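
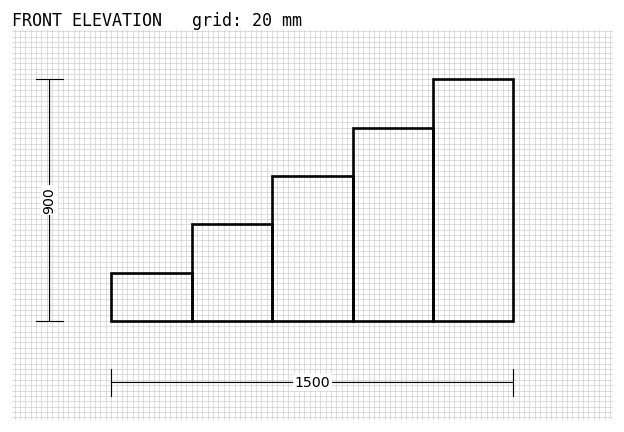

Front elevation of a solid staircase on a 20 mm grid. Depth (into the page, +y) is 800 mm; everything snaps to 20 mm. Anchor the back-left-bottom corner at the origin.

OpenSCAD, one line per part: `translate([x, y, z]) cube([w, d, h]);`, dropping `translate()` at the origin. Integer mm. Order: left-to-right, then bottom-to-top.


cube([300, 800, 180]);
translate([300, 0, 0]) cube([300, 800, 360]);
translate([600, 0, 0]) cube([300, 800, 540]);
translate([900, 0, 0]) cube([300, 800, 720]);
translate([1200, 0, 0]) cube([300, 800, 900]);


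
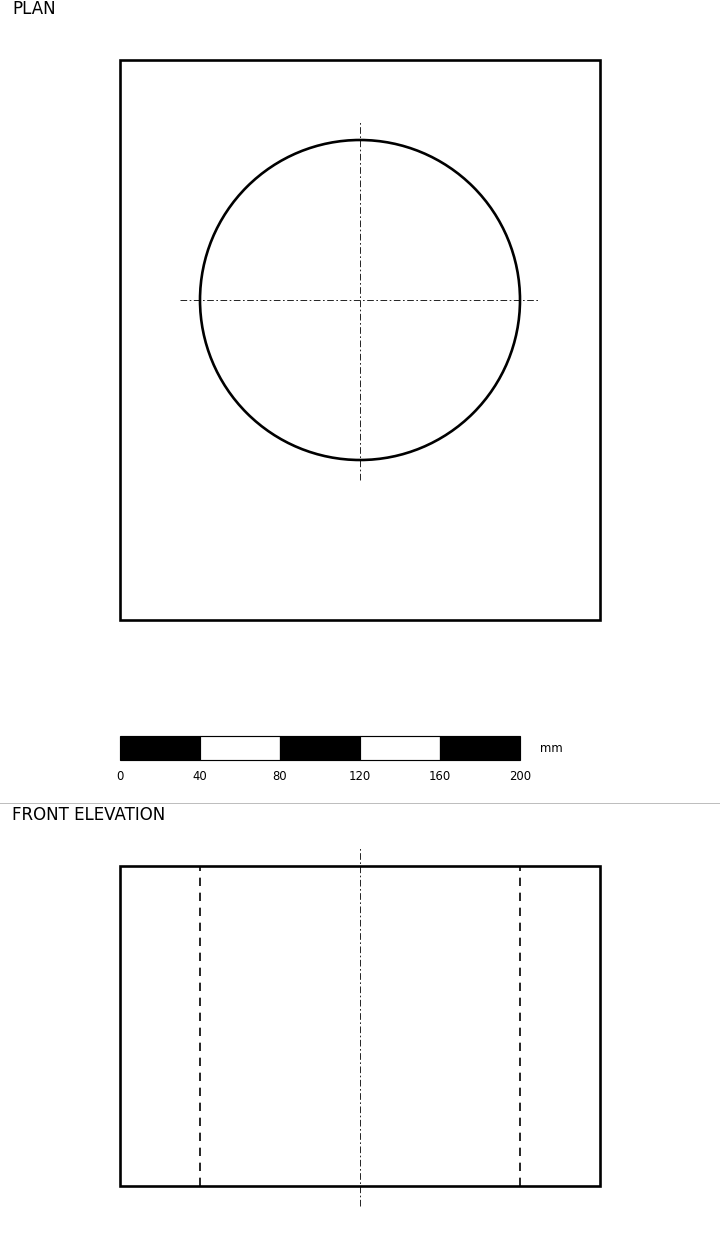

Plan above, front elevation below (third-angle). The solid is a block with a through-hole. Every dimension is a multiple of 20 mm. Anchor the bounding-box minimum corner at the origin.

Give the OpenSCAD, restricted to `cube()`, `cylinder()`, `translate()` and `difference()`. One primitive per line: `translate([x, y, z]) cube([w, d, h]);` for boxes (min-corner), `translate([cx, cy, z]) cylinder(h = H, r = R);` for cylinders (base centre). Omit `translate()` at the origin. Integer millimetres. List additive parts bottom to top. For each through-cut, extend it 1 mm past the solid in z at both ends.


difference() {
  cube([240, 280, 160]);
  translate([120, 160, -1]) cylinder(h = 162, r = 80);
}


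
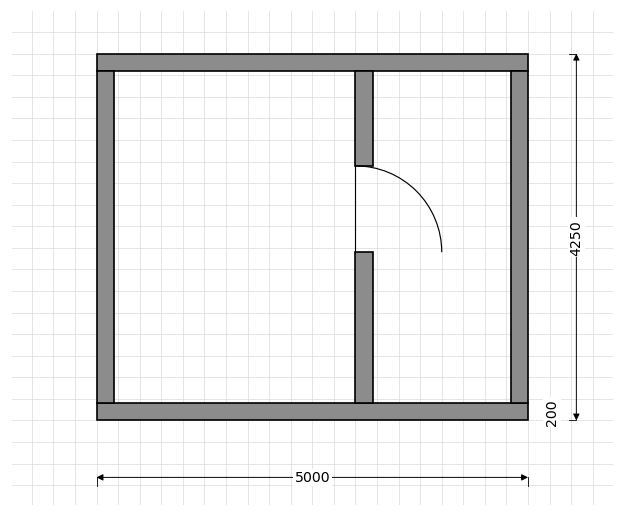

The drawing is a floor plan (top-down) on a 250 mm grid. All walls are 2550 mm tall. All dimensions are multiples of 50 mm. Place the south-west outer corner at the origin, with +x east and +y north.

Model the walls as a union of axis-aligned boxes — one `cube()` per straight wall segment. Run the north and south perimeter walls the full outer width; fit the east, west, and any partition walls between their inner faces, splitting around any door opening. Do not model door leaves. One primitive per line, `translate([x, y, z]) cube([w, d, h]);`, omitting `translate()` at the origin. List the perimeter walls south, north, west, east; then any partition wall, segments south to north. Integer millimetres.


cube([5000, 200, 2550]);
translate([0, 4050, 0]) cube([5000, 200, 2550]);
translate([0, 200, 0]) cube([200, 3850, 2550]);
translate([4800, 200, 0]) cube([200, 3850, 2550]);
translate([3000, 200, 0]) cube([200, 1750, 2550]);
translate([3000, 2950, 0]) cube([200, 1100, 2550]);


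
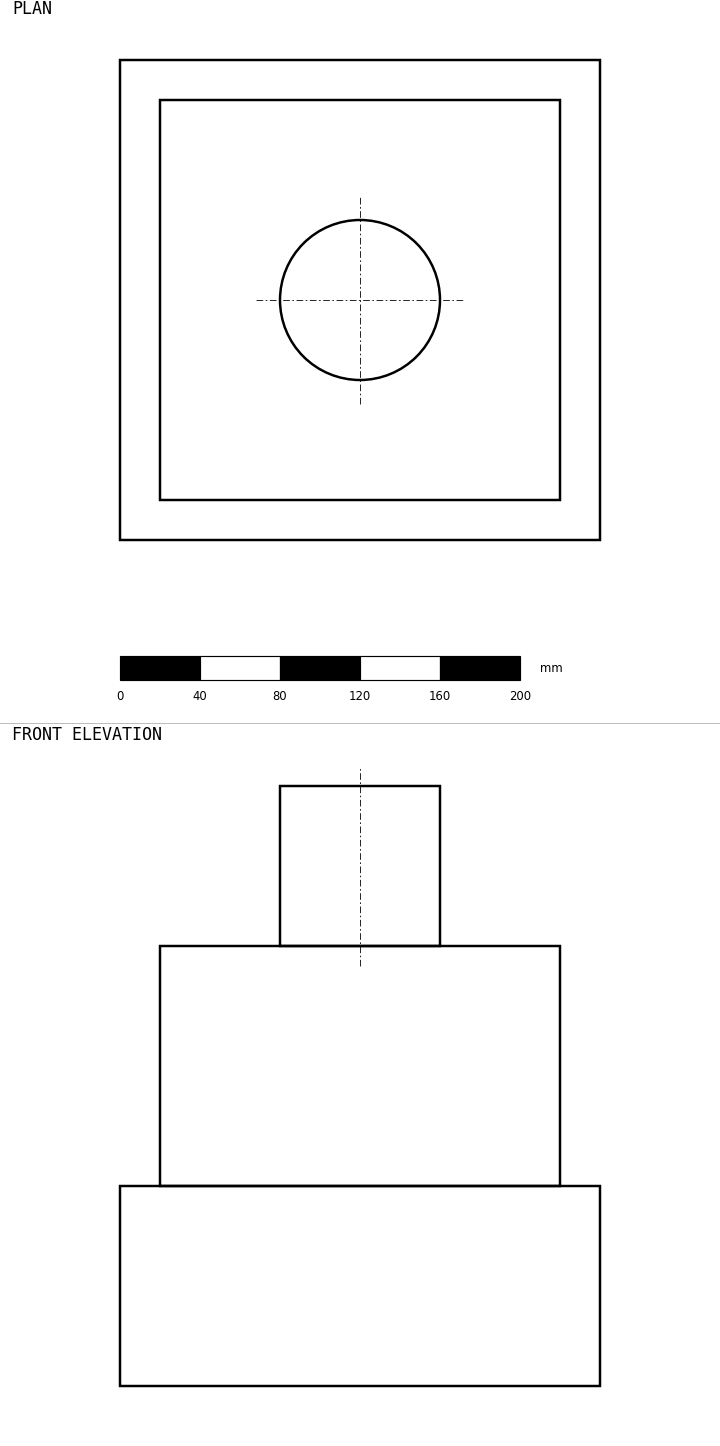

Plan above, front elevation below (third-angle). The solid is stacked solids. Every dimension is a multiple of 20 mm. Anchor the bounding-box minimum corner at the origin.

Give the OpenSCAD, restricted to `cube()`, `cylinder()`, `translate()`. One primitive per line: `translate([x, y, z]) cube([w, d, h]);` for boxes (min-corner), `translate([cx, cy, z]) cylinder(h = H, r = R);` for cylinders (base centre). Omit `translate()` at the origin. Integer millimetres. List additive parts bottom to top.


cube([240, 240, 100]);
translate([20, 20, 100]) cube([200, 200, 120]);
translate([120, 120, 220]) cylinder(h = 80, r = 40);


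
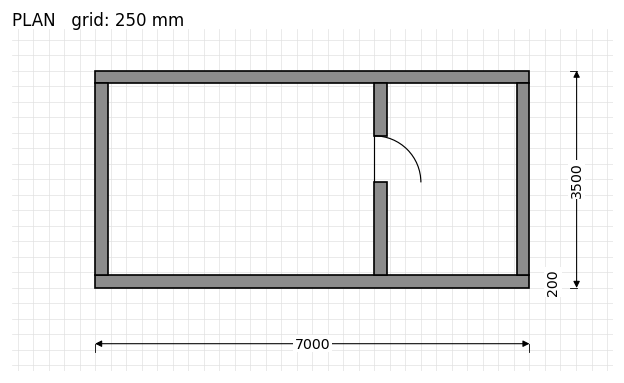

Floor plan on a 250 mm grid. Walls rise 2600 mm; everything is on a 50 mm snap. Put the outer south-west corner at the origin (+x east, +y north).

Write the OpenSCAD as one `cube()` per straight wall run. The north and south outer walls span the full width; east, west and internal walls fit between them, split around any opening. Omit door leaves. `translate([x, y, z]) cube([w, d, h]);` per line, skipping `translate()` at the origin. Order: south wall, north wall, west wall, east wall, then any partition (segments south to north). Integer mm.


cube([7000, 200, 2600]);
translate([0, 3300, 0]) cube([7000, 200, 2600]);
translate([0, 200, 0]) cube([200, 3100, 2600]);
translate([6800, 200, 0]) cube([200, 3100, 2600]);
translate([4500, 200, 0]) cube([200, 1500, 2600]);
translate([4500, 2450, 0]) cube([200, 850, 2600]);


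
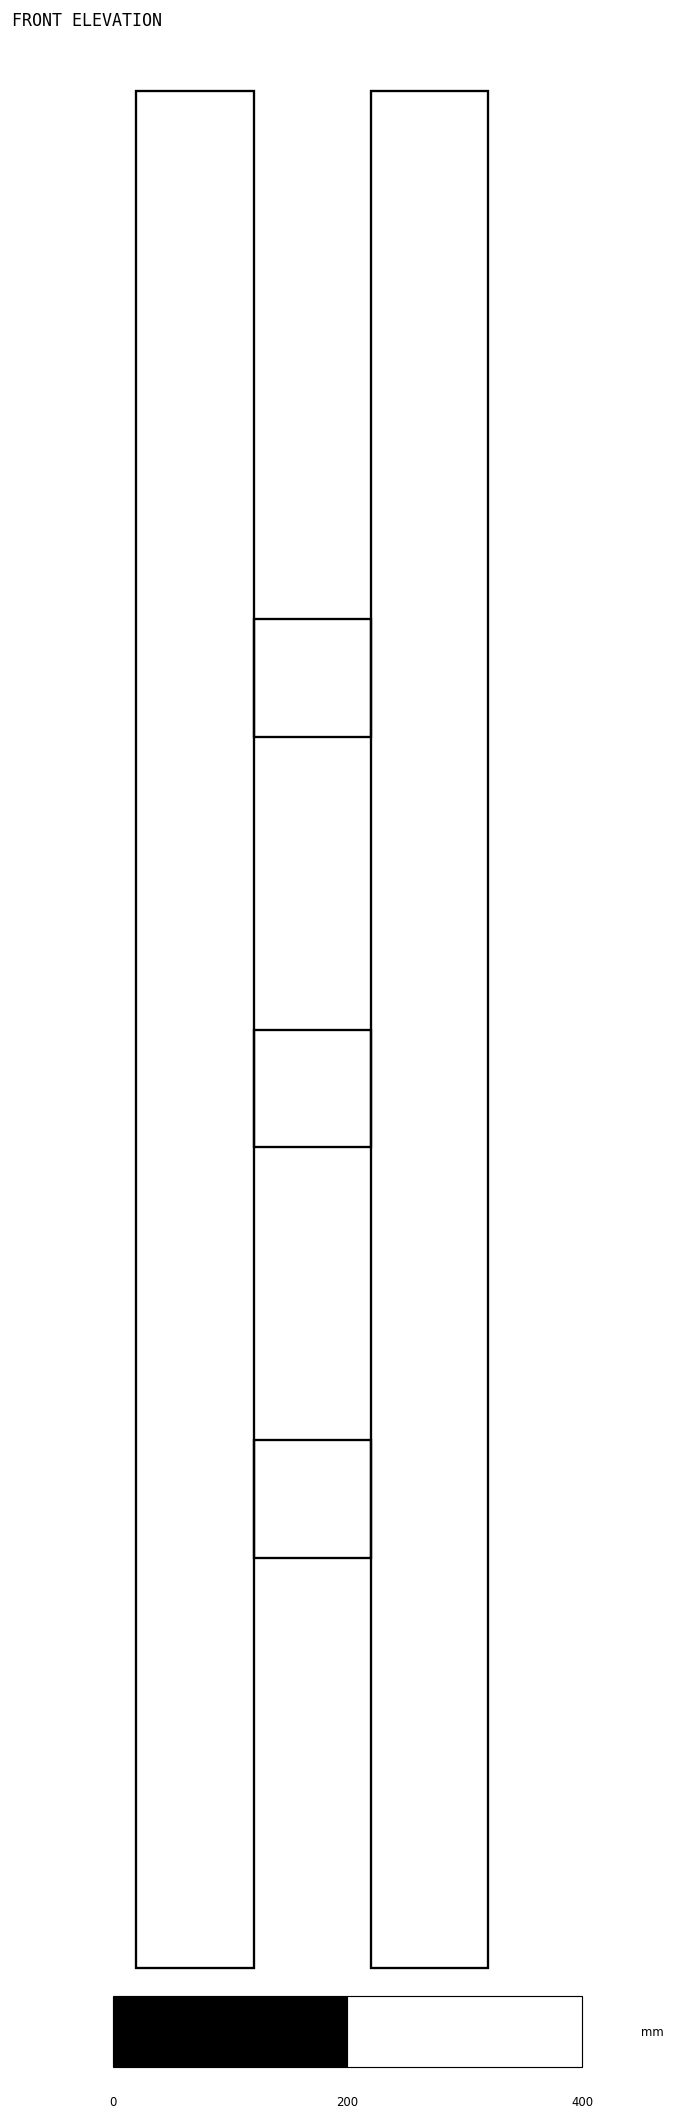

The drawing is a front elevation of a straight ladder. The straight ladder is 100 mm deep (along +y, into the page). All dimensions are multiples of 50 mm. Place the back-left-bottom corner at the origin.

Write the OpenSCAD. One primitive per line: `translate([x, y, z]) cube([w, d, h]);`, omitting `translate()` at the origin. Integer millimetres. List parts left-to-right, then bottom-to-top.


cube([100, 100, 1600]);
translate([100, 0, 350]) cube([100, 100, 100]);
translate([100, 0, 700]) cube([100, 100, 100]);
translate([100, 0, 1050]) cube([100, 100, 100]);
translate([200, 0, 0]) cube([100, 100, 1600]);


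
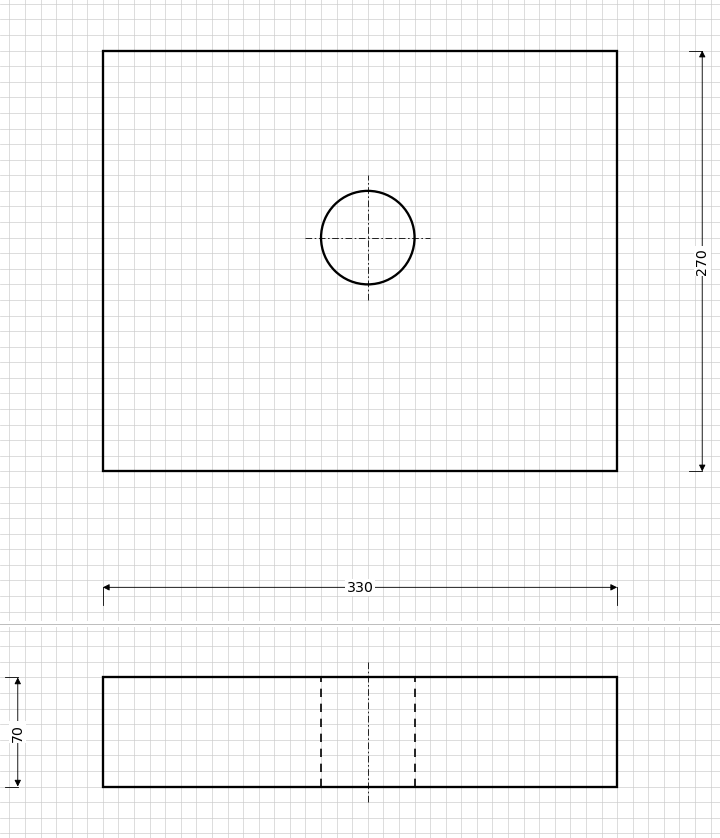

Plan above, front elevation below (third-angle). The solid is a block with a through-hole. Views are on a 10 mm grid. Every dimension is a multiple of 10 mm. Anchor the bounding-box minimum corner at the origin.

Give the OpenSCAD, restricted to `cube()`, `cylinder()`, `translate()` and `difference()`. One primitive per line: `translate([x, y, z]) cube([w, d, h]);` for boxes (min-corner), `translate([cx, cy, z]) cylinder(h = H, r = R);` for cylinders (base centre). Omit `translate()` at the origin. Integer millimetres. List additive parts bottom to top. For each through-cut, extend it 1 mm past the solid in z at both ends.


difference() {
  cube([330, 270, 70]);
  translate([170, 150, -1]) cylinder(h = 72, r = 30);
}


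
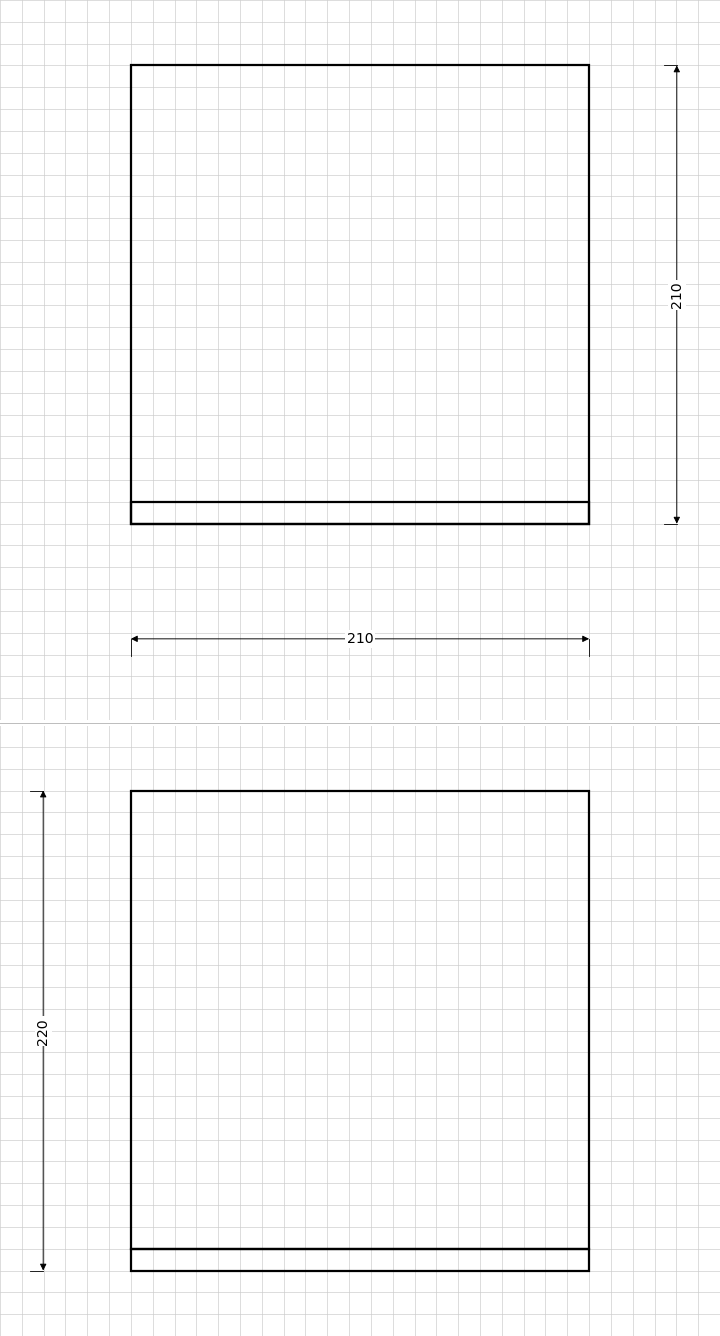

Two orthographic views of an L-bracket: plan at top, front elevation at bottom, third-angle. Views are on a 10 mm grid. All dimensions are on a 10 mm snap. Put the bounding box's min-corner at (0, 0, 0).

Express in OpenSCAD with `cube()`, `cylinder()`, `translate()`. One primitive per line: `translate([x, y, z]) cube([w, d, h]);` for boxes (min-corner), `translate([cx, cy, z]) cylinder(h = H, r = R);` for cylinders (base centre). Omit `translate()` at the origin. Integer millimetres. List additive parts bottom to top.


cube([210, 210, 10]);
translate([0, 0, 10]) cube([210, 10, 210]);


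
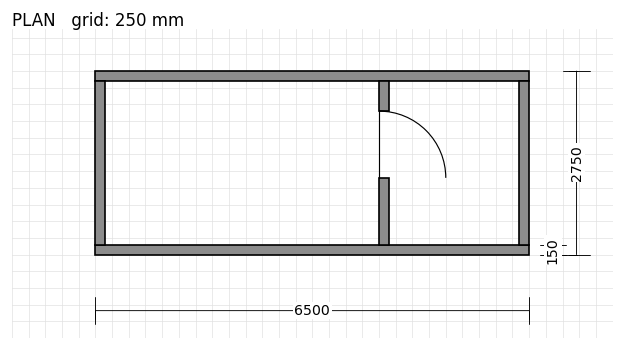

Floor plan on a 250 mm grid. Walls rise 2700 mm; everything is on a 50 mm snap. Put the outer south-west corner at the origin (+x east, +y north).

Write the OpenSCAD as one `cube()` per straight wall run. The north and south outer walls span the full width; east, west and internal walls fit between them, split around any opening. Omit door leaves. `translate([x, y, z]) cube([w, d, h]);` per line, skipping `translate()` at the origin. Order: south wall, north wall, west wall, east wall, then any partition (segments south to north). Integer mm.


cube([6500, 150, 2700]);
translate([0, 2600, 0]) cube([6500, 150, 2700]);
translate([0, 150, 0]) cube([150, 2450, 2700]);
translate([6350, 150, 0]) cube([150, 2450, 2700]);
translate([4250, 150, 0]) cube([150, 1000, 2700]);
translate([4250, 2150, 0]) cube([150, 450, 2700]);


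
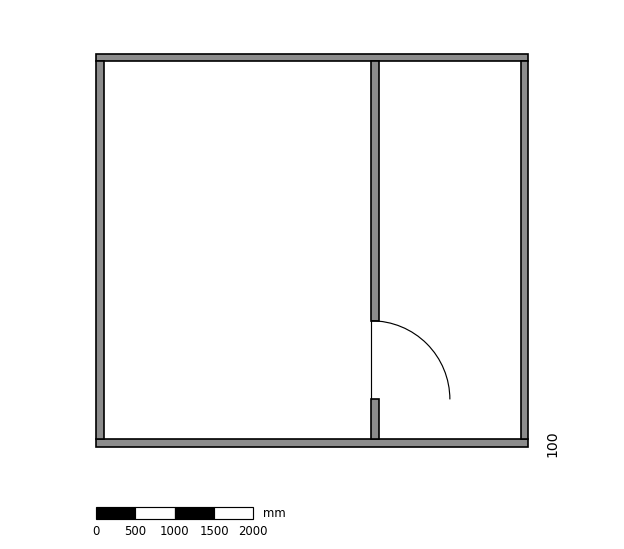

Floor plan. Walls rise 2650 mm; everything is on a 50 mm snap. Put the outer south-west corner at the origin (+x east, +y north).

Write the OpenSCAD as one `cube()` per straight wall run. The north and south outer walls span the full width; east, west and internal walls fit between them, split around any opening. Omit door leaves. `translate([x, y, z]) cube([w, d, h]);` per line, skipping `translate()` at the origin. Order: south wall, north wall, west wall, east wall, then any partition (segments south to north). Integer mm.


cube([5500, 100, 2650]);
translate([0, 4900, 0]) cube([5500, 100, 2650]);
translate([0, 100, 0]) cube([100, 4800, 2650]);
translate([5400, 100, 0]) cube([100, 4800, 2650]);
translate([3500, 100, 0]) cube([100, 500, 2650]);
translate([3500, 1600, 0]) cube([100, 3300, 2650]);


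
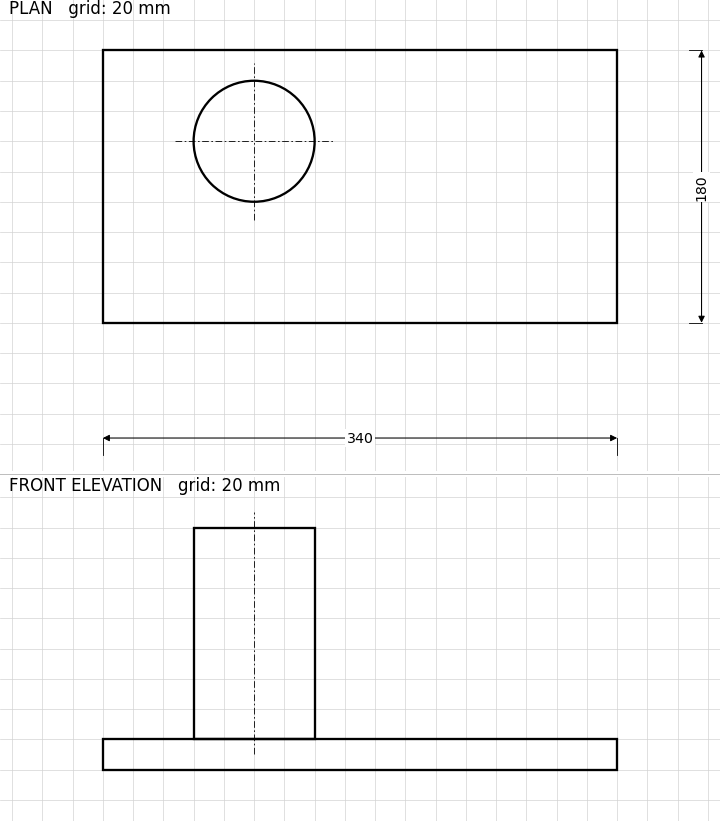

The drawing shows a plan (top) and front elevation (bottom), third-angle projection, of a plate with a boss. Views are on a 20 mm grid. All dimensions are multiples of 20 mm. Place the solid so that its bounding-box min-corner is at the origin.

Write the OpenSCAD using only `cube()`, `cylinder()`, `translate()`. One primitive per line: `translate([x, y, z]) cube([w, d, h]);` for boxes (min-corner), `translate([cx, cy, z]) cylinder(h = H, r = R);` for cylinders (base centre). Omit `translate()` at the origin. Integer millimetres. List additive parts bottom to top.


cube([340, 180, 20]);
translate([100, 120, 20]) cylinder(h = 140, r = 40);


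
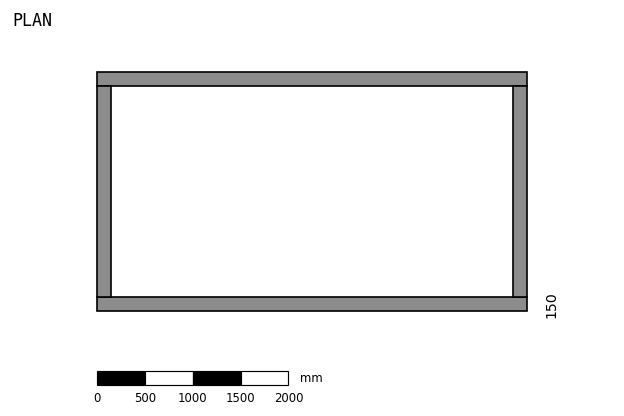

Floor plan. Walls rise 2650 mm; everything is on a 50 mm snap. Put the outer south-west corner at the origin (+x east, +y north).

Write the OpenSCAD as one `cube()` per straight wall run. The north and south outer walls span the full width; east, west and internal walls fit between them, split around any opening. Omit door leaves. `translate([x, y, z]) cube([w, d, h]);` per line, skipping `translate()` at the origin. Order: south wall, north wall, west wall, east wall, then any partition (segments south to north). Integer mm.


cube([4500, 150, 2650]);
translate([0, 2350, 0]) cube([4500, 150, 2650]);
translate([0, 150, 0]) cube([150, 2200, 2650]);
translate([4350, 150, 0]) cube([150, 2200, 2650]);


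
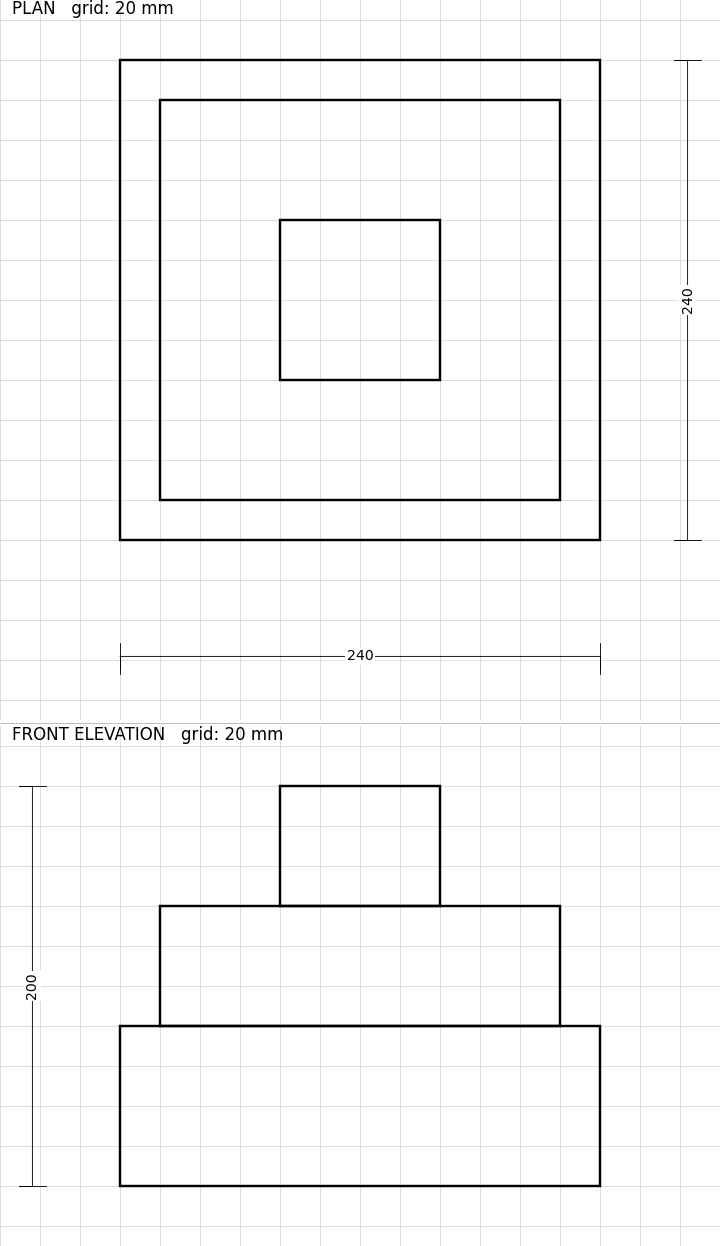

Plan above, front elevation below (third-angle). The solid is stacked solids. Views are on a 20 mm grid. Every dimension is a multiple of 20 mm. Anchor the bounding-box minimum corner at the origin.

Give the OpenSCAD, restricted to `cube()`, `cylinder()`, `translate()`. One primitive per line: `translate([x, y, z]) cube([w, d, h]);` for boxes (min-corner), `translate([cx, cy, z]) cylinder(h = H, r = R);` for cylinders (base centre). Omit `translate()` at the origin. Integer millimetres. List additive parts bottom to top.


cube([240, 240, 80]);
translate([20, 20, 80]) cube([200, 200, 60]);
translate([80, 80, 140]) cube([80, 80, 60]);


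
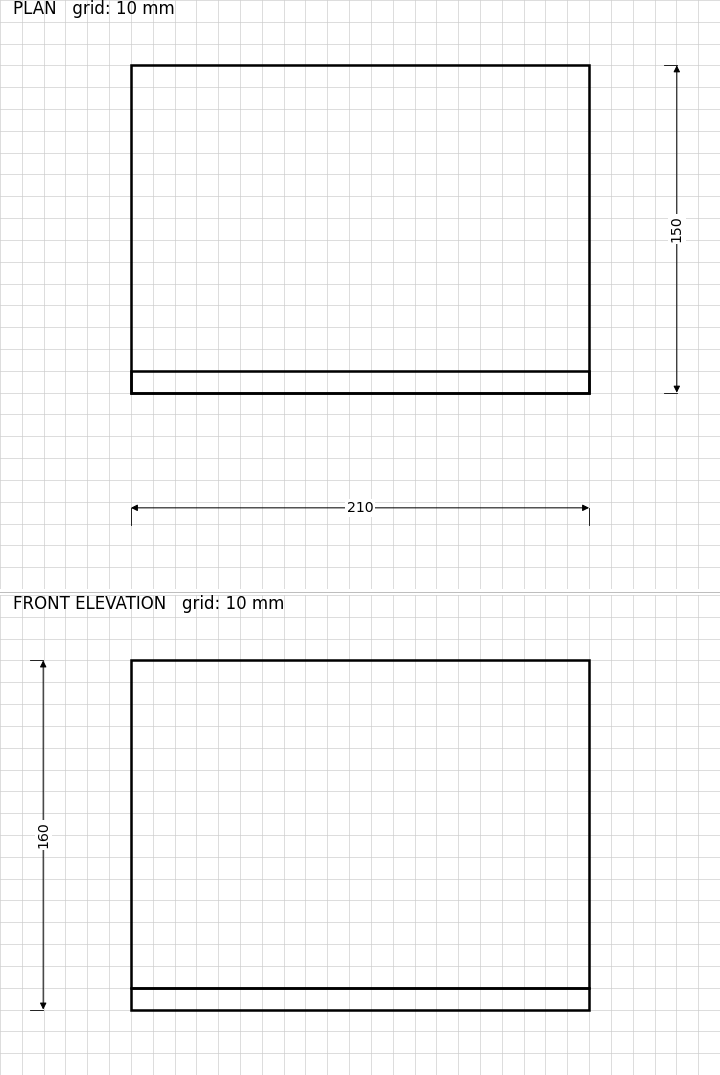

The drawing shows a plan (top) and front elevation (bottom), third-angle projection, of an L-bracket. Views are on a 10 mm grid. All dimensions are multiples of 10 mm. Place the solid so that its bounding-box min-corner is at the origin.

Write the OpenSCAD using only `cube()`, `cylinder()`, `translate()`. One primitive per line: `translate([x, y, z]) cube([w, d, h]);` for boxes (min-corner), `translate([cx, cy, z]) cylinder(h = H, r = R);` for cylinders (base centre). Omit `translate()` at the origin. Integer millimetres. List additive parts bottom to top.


cube([210, 150, 10]);
translate([0, 0, 10]) cube([210, 10, 150]);


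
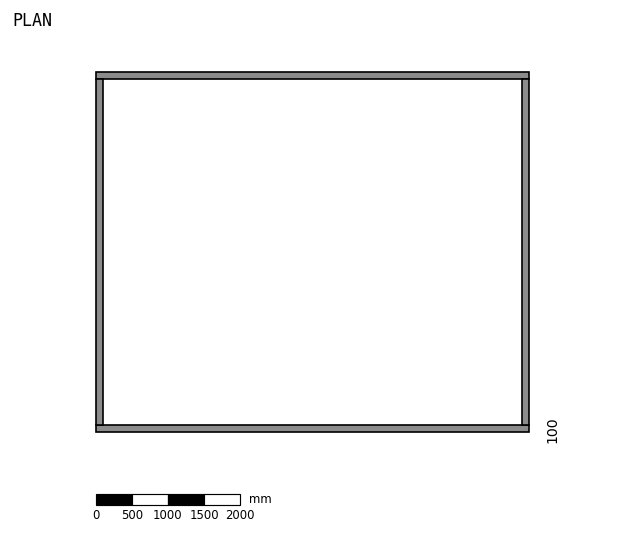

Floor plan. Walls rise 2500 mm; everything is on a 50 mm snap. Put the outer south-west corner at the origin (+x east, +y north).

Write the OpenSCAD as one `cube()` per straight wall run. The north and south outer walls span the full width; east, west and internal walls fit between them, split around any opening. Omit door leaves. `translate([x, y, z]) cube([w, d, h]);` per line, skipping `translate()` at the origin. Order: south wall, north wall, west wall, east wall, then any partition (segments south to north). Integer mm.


cube([6000, 100, 2500]);
translate([0, 4900, 0]) cube([6000, 100, 2500]);
translate([0, 100, 0]) cube([100, 4800, 2500]);
translate([5900, 100, 0]) cube([100, 4800, 2500]);


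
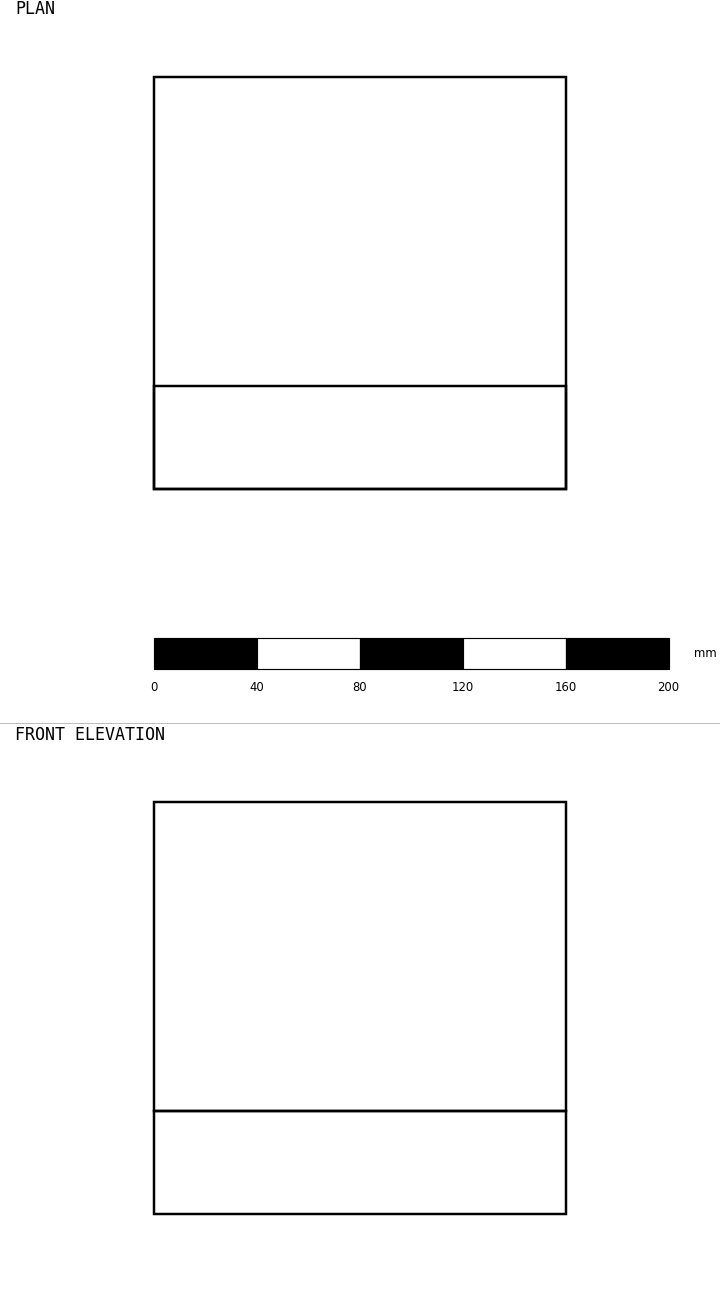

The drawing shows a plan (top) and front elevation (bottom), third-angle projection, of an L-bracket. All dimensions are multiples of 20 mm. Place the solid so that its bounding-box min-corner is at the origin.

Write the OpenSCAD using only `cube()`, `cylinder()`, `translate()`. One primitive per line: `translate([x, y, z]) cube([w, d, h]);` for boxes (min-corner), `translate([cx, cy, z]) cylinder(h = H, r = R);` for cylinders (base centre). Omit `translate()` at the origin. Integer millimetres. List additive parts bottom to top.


cube([160, 160, 40]);
translate([0, 0, 40]) cube([160, 40, 120]);


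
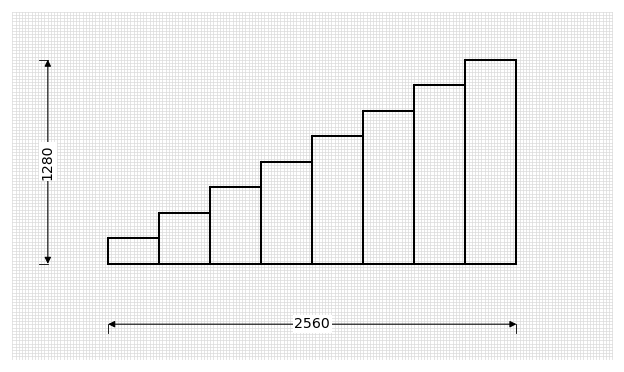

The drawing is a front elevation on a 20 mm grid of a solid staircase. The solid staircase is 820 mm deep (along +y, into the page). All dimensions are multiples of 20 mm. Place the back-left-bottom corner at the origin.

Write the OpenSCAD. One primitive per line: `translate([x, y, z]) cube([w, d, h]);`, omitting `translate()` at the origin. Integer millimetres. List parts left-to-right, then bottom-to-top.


cube([320, 820, 160]);
translate([320, 0, 0]) cube([320, 820, 320]);
translate([640, 0, 0]) cube([320, 820, 480]);
translate([960, 0, 0]) cube([320, 820, 640]);
translate([1280, 0, 0]) cube([320, 820, 800]);
translate([1600, 0, 0]) cube([320, 820, 960]);
translate([1920, 0, 0]) cube([320, 820, 1120]);
translate([2240, 0, 0]) cube([320, 820, 1280]);


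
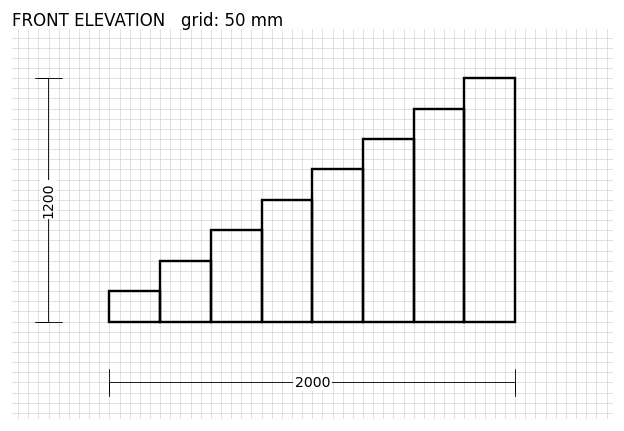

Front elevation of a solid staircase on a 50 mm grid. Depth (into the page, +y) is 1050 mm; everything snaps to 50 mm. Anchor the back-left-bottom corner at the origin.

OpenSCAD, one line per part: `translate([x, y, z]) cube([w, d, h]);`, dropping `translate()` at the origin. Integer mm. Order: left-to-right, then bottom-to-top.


cube([250, 1050, 150]);
translate([250, 0, 0]) cube([250, 1050, 300]);
translate([500, 0, 0]) cube([250, 1050, 450]);
translate([750, 0, 0]) cube([250, 1050, 600]);
translate([1000, 0, 0]) cube([250, 1050, 750]);
translate([1250, 0, 0]) cube([250, 1050, 900]);
translate([1500, 0, 0]) cube([250, 1050, 1050]);
translate([1750, 0, 0]) cube([250, 1050, 1200]);


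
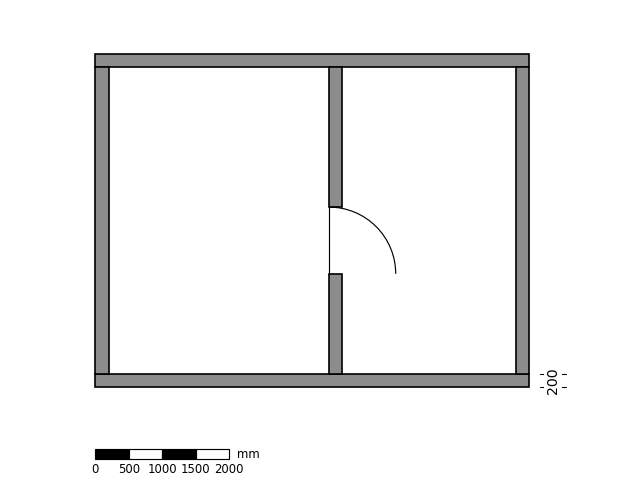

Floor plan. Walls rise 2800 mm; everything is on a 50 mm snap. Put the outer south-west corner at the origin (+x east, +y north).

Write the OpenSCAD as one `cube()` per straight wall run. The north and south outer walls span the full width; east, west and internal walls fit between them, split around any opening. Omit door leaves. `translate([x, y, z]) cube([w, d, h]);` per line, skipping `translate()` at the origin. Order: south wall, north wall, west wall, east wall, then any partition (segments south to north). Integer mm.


cube([6500, 200, 2800]);
translate([0, 4800, 0]) cube([6500, 200, 2800]);
translate([0, 200, 0]) cube([200, 4600, 2800]);
translate([6300, 200, 0]) cube([200, 4600, 2800]);
translate([3500, 200, 0]) cube([200, 1500, 2800]);
translate([3500, 2700, 0]) cube([200, 2100, 2800]);


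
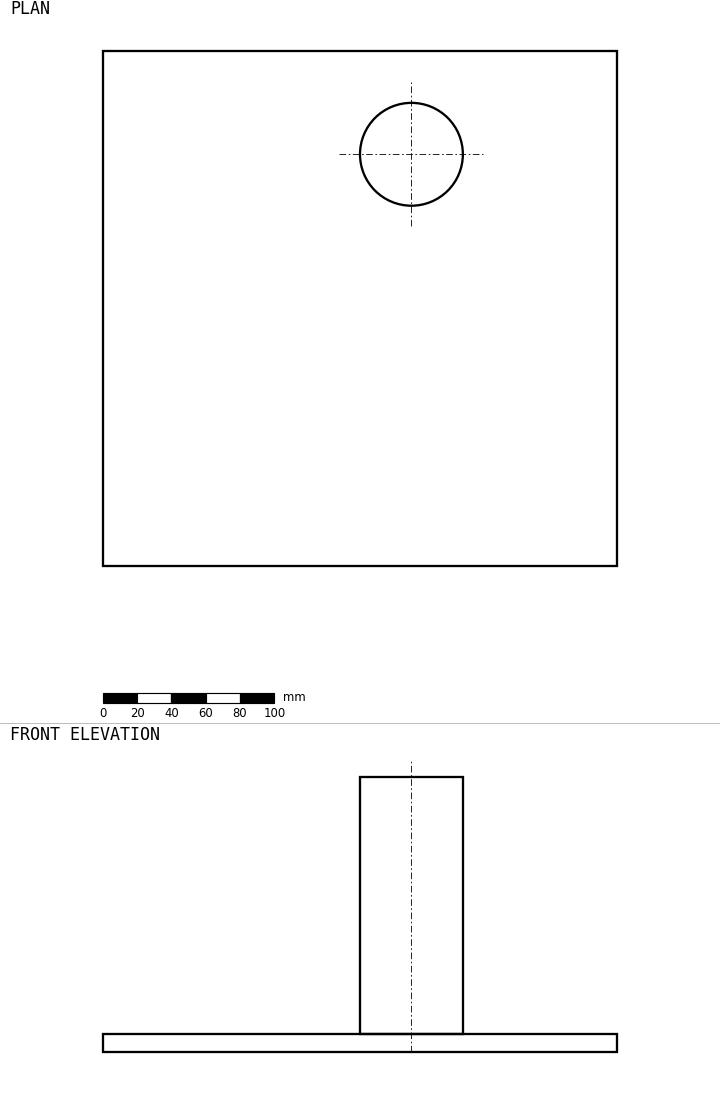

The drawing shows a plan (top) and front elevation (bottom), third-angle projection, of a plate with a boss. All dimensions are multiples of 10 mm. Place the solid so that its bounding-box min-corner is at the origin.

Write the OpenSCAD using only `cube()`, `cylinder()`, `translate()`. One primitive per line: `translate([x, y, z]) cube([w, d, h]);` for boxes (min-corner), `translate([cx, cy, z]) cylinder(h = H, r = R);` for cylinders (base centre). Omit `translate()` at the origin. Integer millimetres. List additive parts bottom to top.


cube([300, 300, 10]);
translate([180, 240, 10]) cylinder(h = 150, r = 30);


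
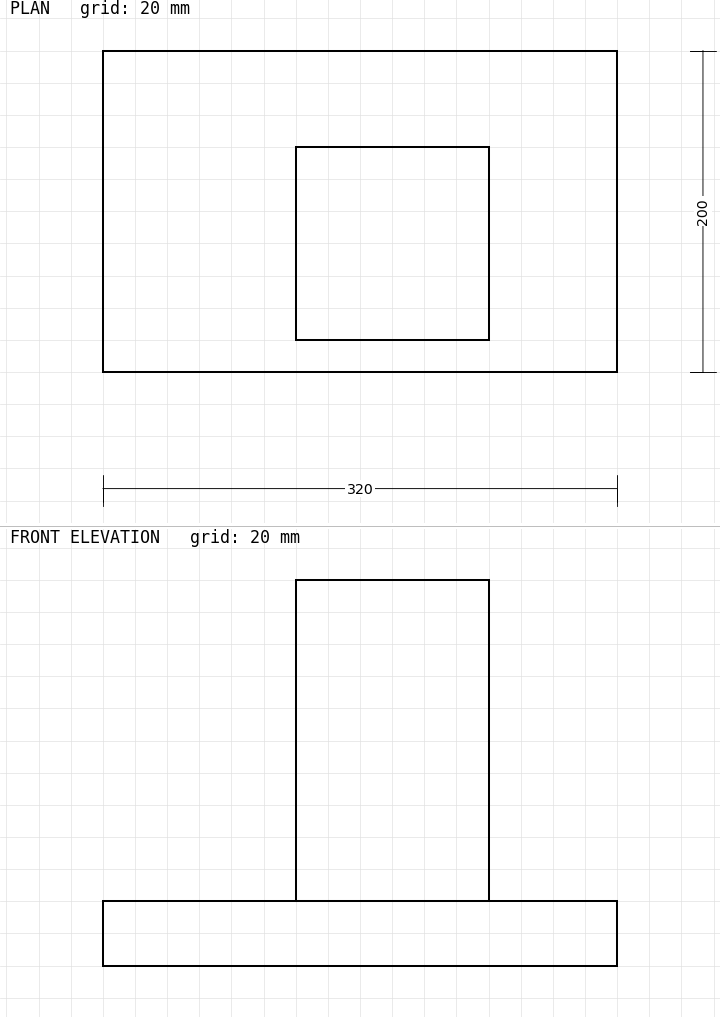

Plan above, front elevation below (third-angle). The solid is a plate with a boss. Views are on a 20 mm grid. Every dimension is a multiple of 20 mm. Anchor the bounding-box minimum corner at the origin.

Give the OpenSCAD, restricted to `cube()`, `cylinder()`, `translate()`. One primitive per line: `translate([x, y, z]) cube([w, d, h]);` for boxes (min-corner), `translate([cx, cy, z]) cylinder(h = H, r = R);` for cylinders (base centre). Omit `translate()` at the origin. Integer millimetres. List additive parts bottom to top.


cube([320, 200, 40]);
translate([120, 20, 40]) cube([120, 120, 200]);


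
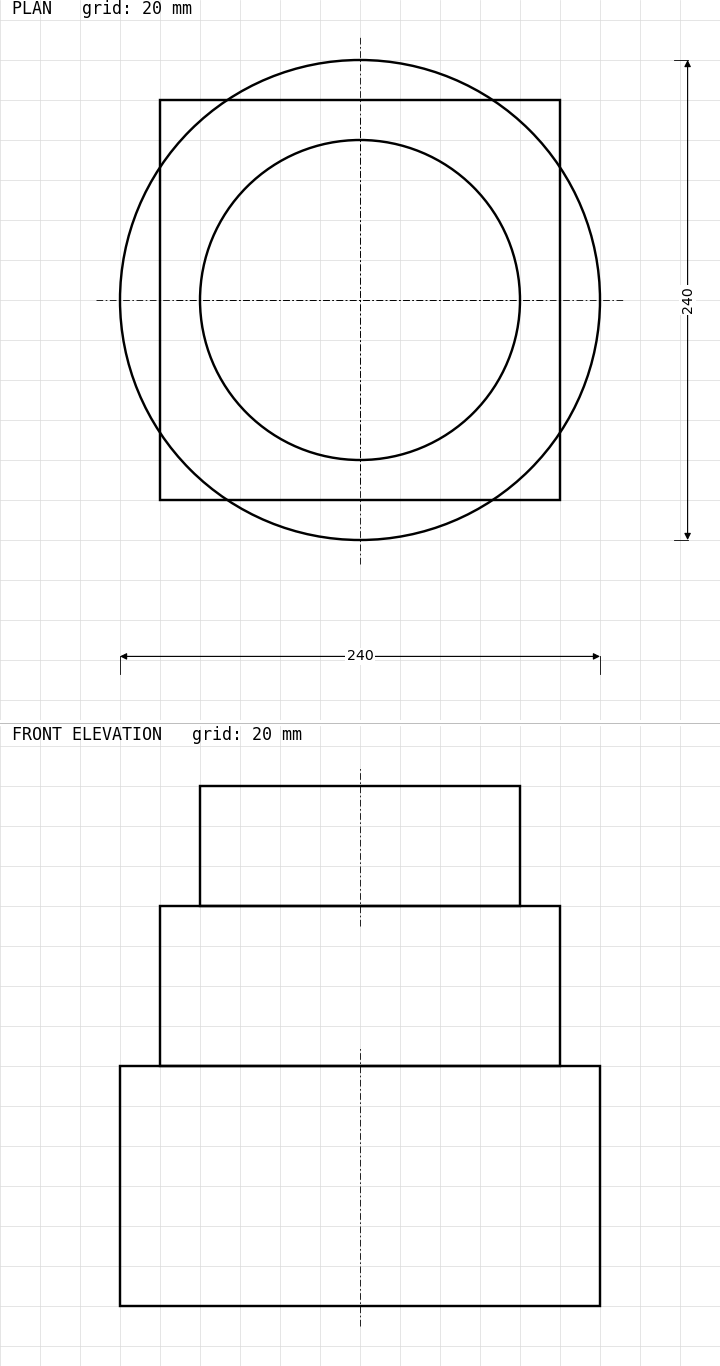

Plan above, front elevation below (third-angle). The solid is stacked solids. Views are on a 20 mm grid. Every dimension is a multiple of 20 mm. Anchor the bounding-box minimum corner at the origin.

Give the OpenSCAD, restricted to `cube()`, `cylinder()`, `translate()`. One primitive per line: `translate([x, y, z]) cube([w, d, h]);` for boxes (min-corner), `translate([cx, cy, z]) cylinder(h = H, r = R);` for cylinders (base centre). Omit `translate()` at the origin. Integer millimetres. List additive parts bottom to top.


translate([120, 120, 0]) cylinder(h = 120, r = 120);
translate([20, 20, 120]) cube([200, 200, 80]);
translate([120, 120, 200]) cylinder(h = 60, r = 80);


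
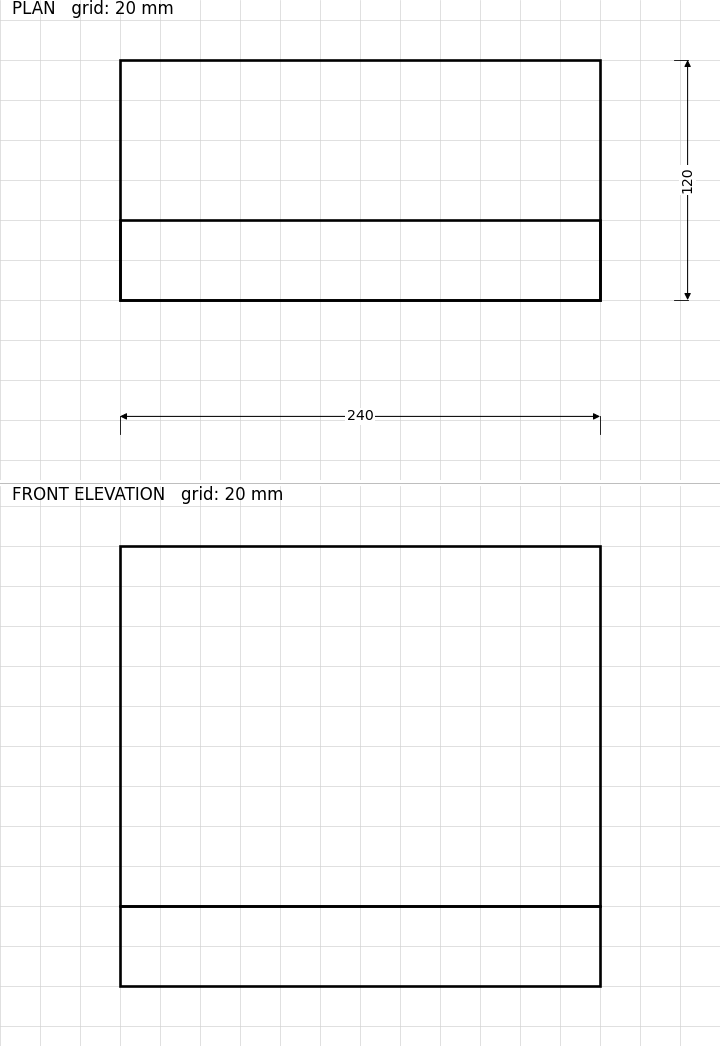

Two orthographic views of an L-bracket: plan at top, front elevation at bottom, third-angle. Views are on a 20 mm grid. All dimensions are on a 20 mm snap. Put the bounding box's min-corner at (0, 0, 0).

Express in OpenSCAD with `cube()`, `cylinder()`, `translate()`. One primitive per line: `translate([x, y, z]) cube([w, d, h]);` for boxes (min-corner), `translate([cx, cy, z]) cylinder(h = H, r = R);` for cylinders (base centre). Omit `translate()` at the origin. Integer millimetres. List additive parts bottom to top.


cube([240, 120, 40]);
translate([0, 0, 40]) cube([240, 40, 180]);


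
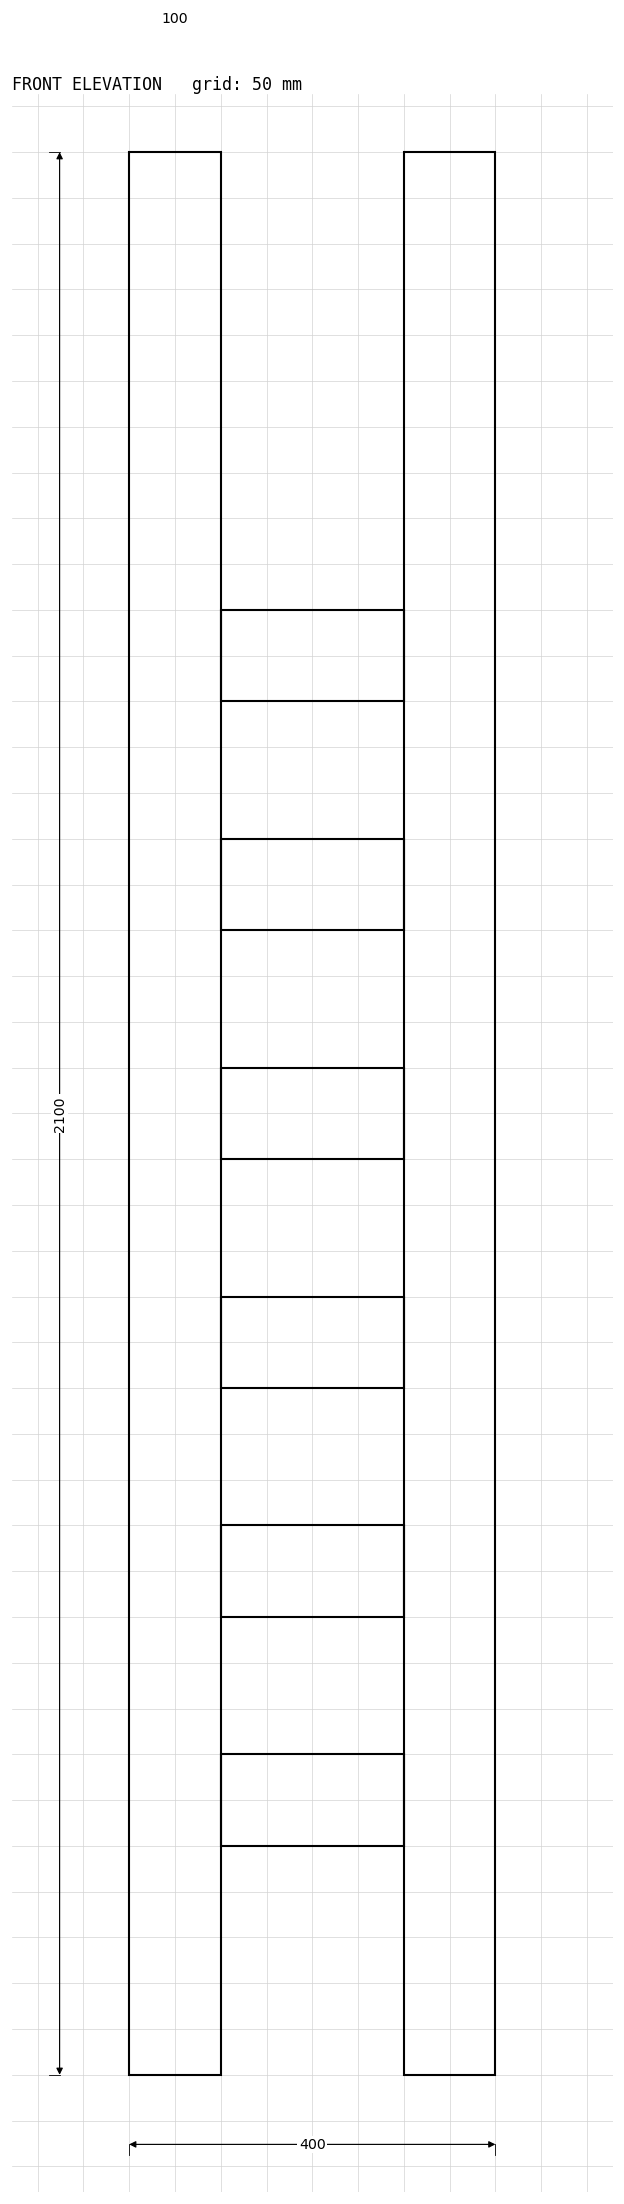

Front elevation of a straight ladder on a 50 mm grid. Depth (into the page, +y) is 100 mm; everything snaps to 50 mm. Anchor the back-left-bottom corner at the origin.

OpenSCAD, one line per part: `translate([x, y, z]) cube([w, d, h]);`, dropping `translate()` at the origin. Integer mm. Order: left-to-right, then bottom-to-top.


cube([100, 100, 2100]);
translate([100, 0, 250]) cube([200, 100, 100]);
translate([100, 0, 500]) cube([200, 100, 100]);
translate([100, 0, 750]) cube([200, 100, 100]);
translate([100, 0, 1000]) cube([200, 100, 100]);
translate([100, 0, 1250]) cube([200, 100, 100]);
translate([100, 0, 1500]) cube([200, 100, 100]);
translate([300, 0, 0]) cube([100, 100, 2100]);


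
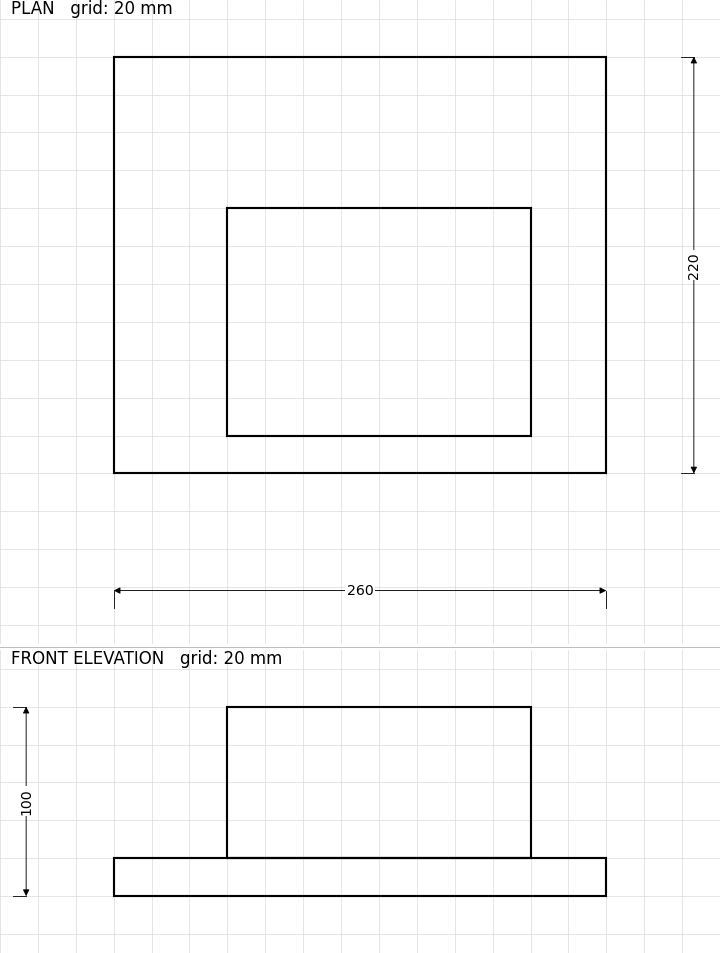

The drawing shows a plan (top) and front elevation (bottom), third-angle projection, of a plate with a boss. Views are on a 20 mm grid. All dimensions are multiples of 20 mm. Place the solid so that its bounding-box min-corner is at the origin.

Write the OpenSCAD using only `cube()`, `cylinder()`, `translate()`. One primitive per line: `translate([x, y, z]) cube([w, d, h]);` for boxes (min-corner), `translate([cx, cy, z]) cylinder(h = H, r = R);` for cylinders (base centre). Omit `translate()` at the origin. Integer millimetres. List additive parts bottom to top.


cube([260, 220, 20]);
translate([60, 20, 20]) cube([160, 120, 80]);


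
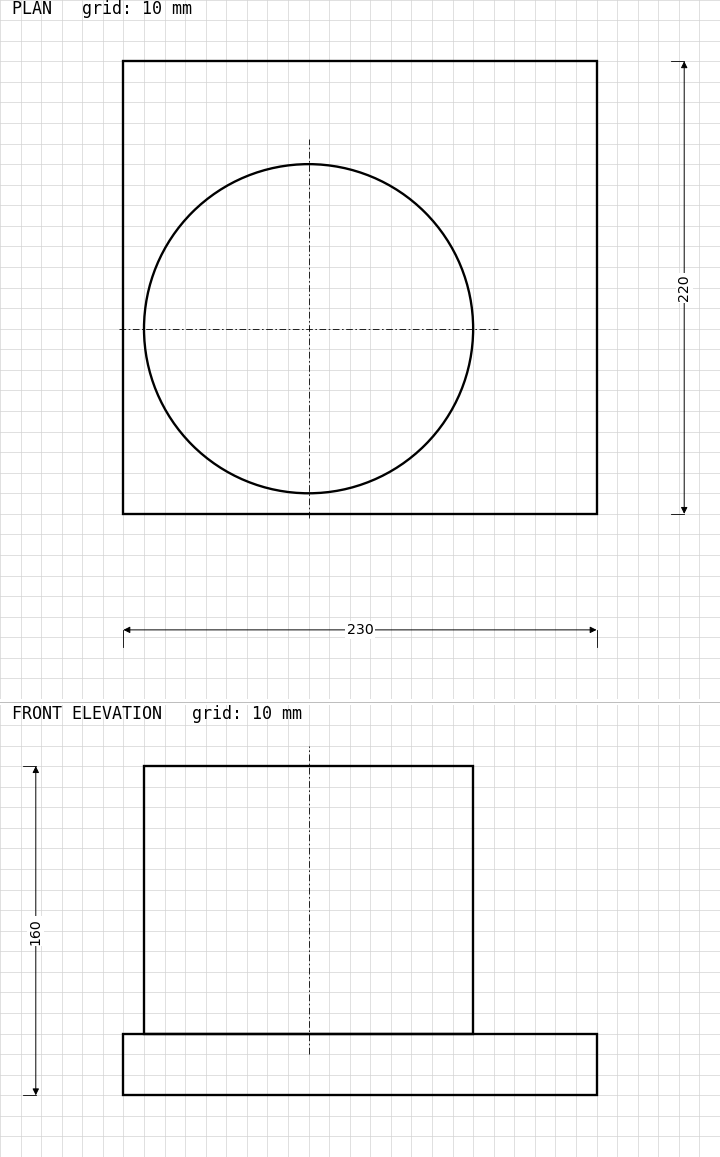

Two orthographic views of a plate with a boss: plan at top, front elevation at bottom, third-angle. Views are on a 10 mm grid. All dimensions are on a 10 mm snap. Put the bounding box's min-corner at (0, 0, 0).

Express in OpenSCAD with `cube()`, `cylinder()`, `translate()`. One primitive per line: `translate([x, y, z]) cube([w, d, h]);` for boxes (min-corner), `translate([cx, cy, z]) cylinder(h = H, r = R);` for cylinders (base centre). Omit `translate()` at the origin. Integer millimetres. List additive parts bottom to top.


cube([230, 220, 30]);
translate([90, 90, 30]) cylinder(h = 130, r = 80);


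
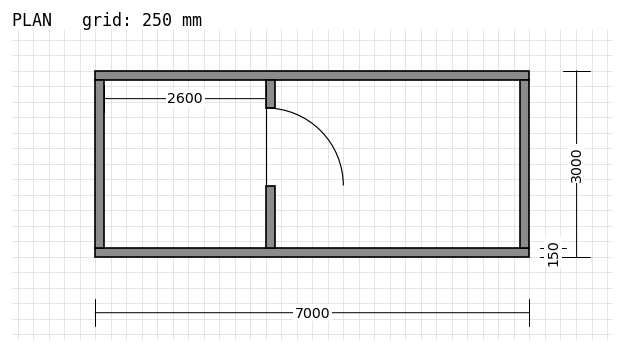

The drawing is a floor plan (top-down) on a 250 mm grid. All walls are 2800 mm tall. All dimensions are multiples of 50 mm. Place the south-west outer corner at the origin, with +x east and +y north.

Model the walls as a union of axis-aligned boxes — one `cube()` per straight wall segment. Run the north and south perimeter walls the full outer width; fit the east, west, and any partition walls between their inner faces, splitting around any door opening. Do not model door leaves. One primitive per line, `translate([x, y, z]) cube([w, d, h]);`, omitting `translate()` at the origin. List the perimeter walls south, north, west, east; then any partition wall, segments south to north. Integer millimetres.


cube([7000, 150, 2800]);
translate([0, 2850, 0]) cube([7000, 150, 2800]);
translate([0, 150, 0]) cube([150, 2700, 2800]);
translate([6850, 150, 0]) cube([150, 2700, 2800]);
translate([2750, 150, 0]) cube([150, 1000, 2800]);
translate([2750, 2400, 0]) cube([150, 450, 2800]);


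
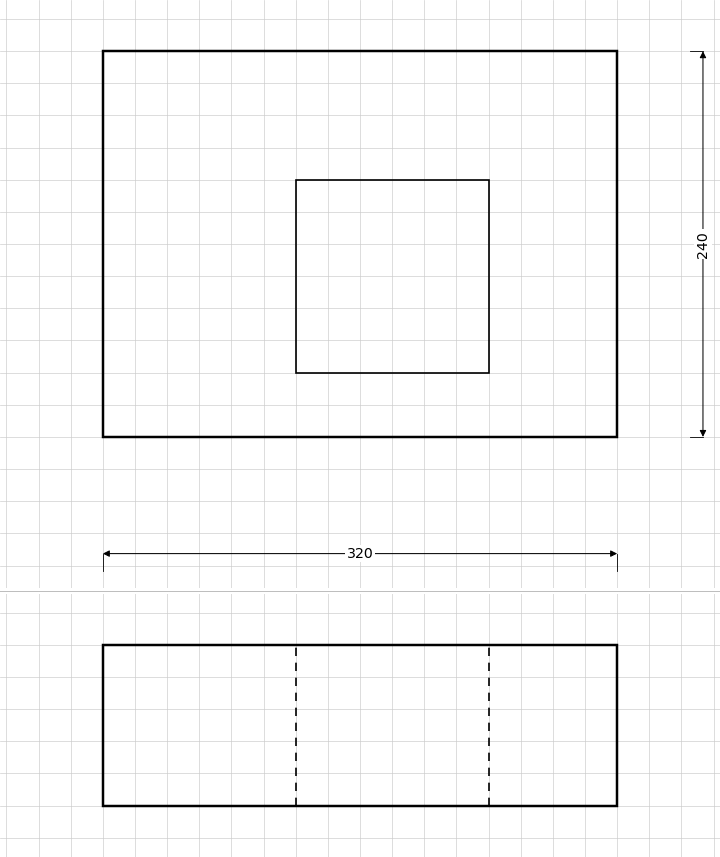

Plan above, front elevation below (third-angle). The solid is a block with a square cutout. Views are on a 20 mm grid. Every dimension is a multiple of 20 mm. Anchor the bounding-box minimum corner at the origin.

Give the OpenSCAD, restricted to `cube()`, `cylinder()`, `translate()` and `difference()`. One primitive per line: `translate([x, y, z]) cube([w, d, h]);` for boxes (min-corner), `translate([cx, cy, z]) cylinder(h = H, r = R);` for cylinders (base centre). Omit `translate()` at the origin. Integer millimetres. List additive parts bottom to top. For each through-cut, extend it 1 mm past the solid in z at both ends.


difference() {
  cube([320, 240, 100]);
  translate([120, 40, -1]) cube([120, 120, 102]);
}


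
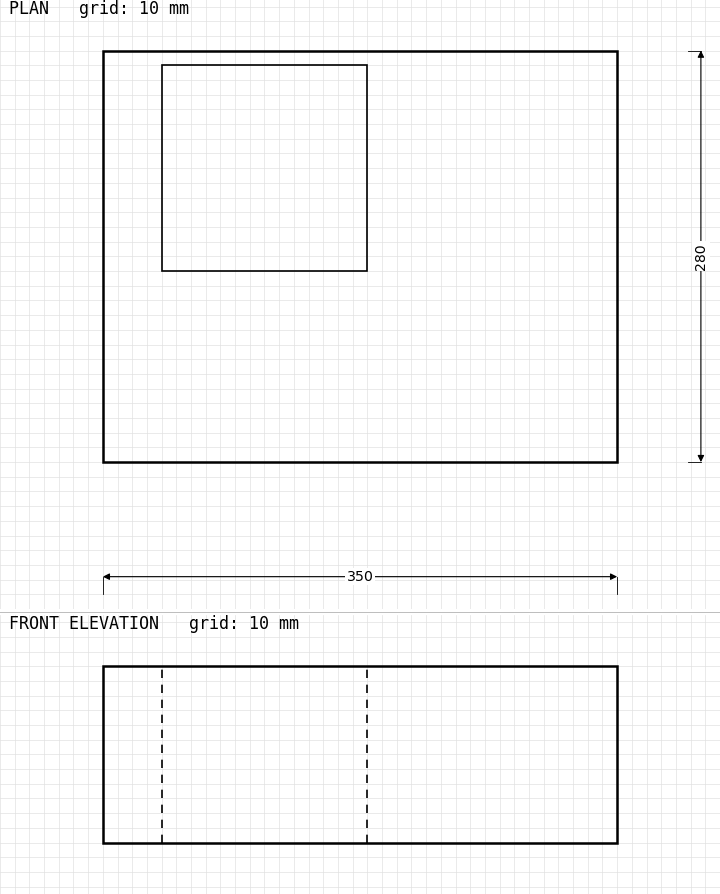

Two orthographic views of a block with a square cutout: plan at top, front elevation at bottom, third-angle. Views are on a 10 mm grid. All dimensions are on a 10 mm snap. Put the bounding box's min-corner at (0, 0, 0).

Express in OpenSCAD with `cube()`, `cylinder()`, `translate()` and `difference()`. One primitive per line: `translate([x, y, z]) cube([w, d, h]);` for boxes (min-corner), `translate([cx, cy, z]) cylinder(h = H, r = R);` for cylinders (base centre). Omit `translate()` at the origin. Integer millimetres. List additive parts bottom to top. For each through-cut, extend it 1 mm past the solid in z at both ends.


difference() {
  cube([350, 280, 120]);
  translate([40, 130, -1]) cube([140, 140, 122]);
}


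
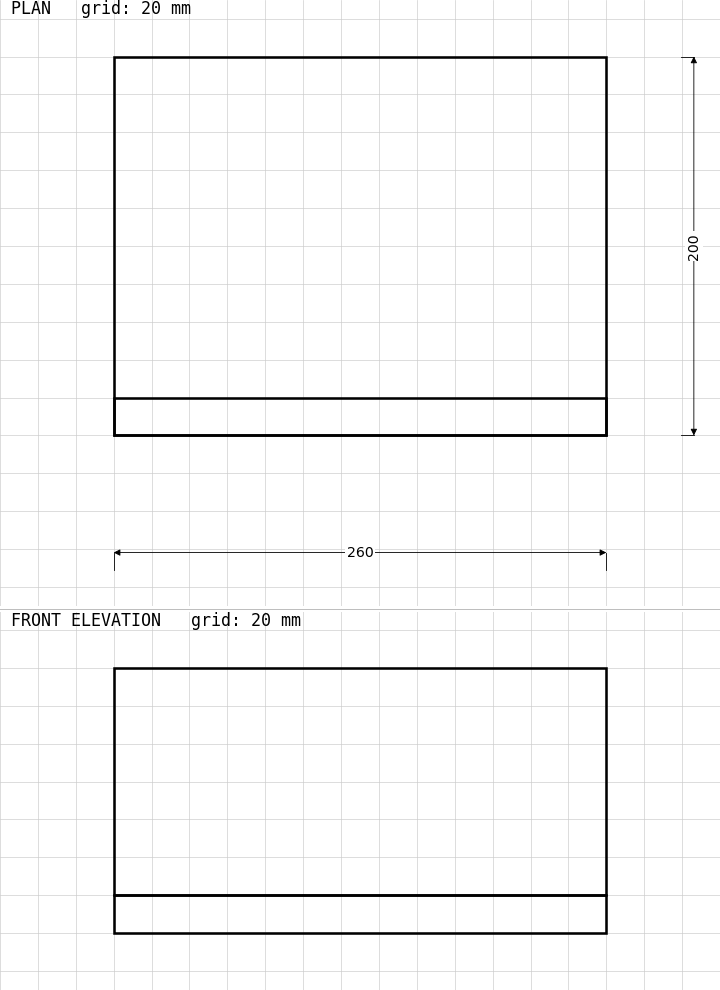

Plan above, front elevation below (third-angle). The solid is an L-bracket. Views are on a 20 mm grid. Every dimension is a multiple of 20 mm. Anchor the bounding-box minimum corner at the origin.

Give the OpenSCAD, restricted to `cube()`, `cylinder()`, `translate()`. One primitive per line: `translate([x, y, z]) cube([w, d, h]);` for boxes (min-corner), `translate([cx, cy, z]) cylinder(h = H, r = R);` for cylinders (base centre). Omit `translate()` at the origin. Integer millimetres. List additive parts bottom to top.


cube([260, 200, 20]);
translate([0, 0, 20]) cube([260, 20, 120]);


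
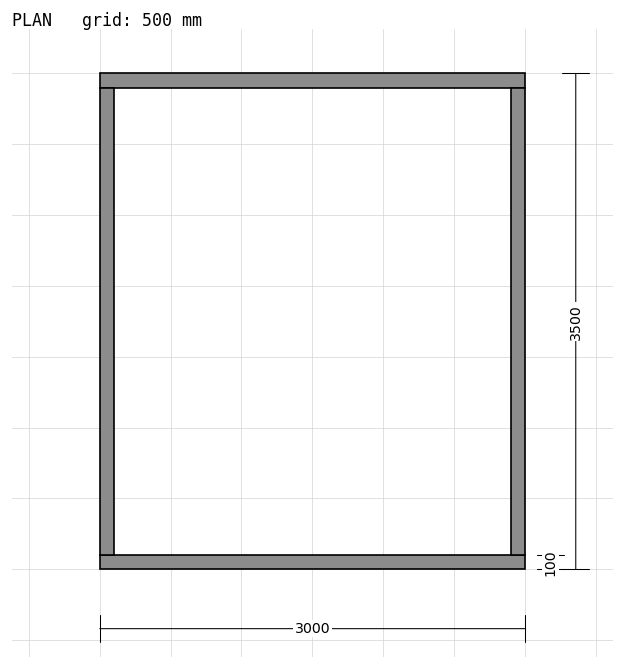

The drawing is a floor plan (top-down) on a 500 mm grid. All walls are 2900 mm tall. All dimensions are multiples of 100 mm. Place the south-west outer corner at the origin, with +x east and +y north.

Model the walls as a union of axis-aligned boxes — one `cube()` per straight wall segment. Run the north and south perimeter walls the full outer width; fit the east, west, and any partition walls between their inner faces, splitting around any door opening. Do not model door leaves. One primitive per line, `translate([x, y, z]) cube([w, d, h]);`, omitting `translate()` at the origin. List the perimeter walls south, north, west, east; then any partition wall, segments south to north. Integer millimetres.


cube([3000, 100, 2900]);
translate([0, 3400, 0]) cube([3000, 100, 2900]);
translate([0, 100, 0]) cube([100, 3300, 2900]);
translate([2900, 100, 0]) cube([100, 3300, 2900]);


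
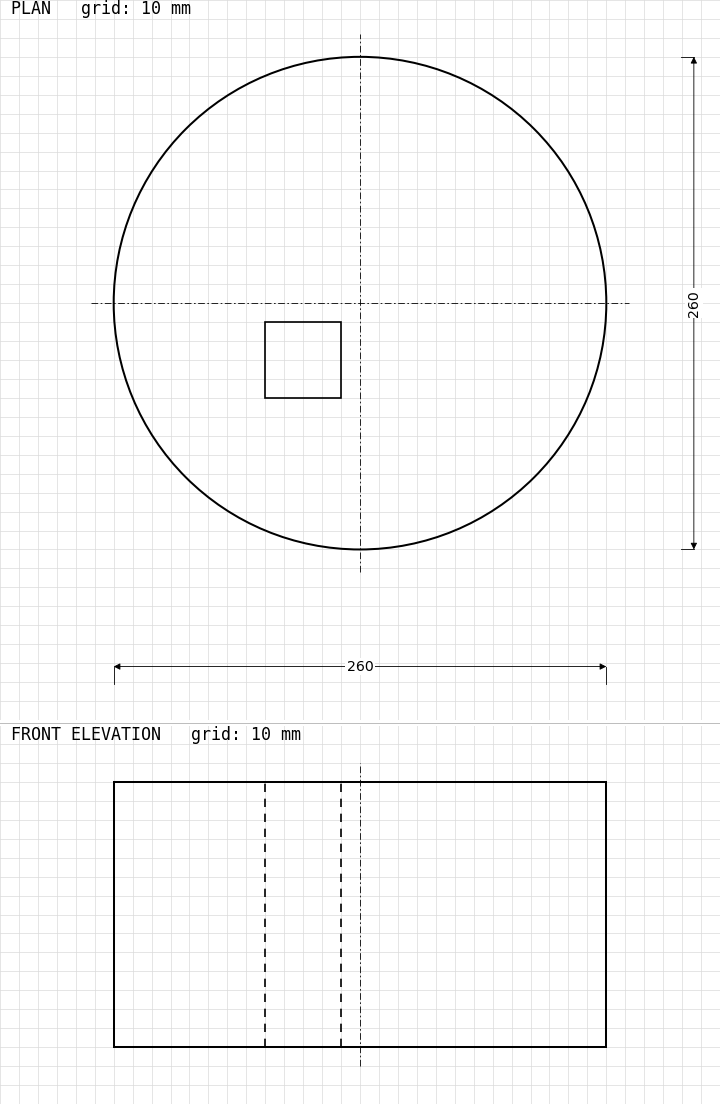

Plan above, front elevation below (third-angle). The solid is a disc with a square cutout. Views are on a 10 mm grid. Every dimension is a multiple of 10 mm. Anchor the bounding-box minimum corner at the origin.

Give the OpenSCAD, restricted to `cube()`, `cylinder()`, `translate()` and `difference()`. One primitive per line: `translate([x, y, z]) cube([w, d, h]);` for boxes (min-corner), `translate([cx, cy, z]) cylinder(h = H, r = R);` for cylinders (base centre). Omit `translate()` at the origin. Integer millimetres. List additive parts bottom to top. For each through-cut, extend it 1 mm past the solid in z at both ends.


difference() {
  translate([130, 130, 0]) cylinder(h = 140, r = 130);
  translate([80, 80, -1]) cube([40, 40, 142]);
}


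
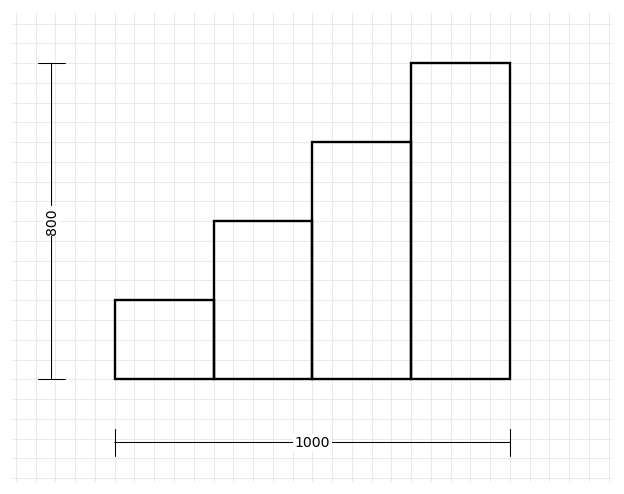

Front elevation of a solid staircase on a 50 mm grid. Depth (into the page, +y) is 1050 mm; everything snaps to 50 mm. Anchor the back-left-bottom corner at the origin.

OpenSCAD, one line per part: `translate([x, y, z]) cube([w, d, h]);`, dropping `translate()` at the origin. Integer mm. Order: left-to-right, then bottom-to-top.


cube([250, 1050, 200]);
translate([250, 0, 0]) cube([250, 1050, 400]);
translate([500, 0, 0]) cube([250, 1050, 600]);
translate([750, 0, 0]) cube([250, 1050, 800]);


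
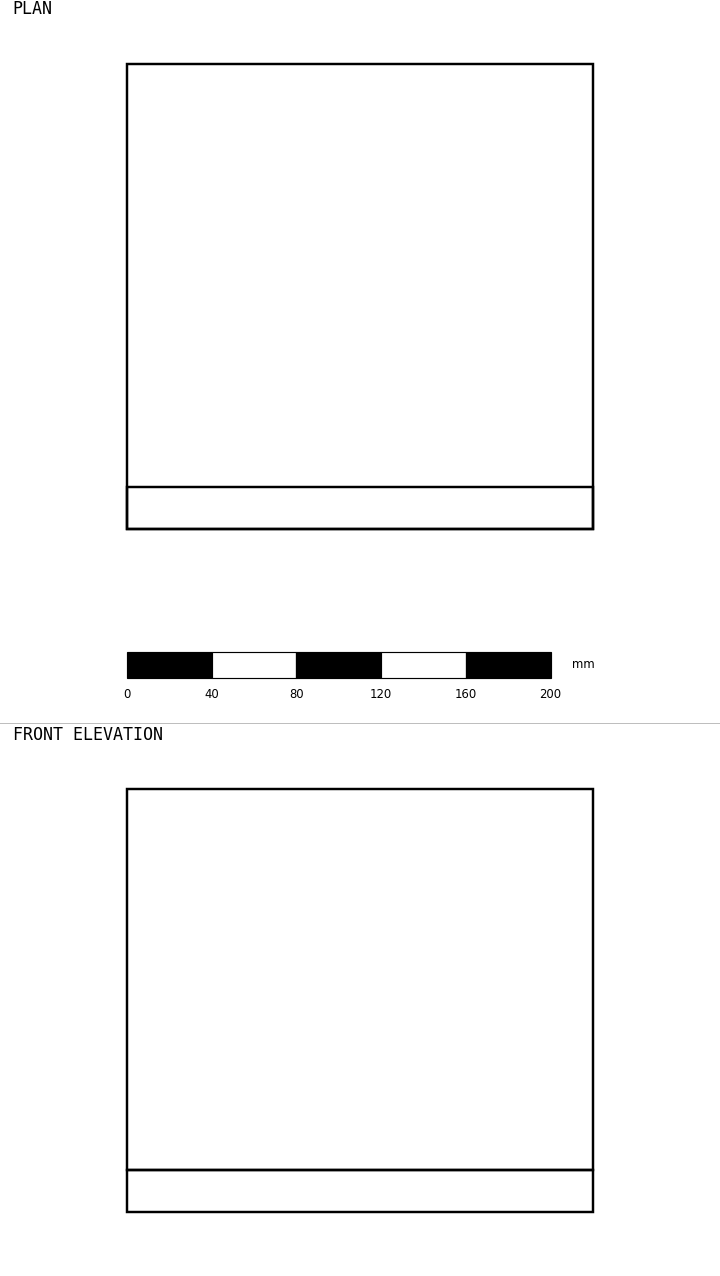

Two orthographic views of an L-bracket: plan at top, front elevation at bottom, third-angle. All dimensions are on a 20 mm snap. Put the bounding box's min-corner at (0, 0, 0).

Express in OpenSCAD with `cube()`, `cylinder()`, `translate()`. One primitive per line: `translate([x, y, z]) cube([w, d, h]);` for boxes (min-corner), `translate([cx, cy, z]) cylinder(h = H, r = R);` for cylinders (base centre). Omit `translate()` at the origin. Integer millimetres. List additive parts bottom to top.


cube([220, 220, 20]);
translate([0, 0, 20]) cube([220, 20, 180]);


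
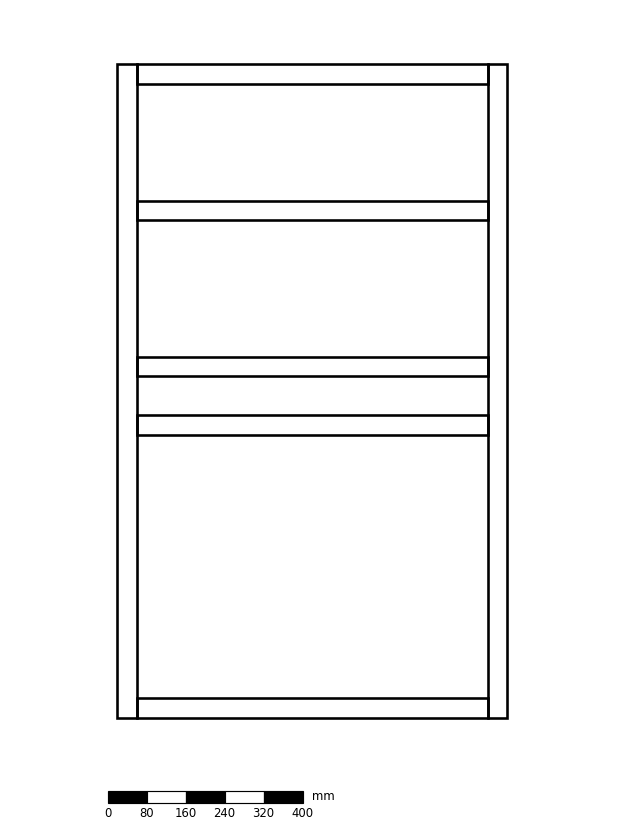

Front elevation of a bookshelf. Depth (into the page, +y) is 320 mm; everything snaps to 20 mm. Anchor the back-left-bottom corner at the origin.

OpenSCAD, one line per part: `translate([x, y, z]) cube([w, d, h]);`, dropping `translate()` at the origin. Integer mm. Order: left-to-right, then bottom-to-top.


cube([40, 320, 1340]);
translate([40, 0, 0]) cube([720, 320, 40]);
translate([40, 0, 580]) cube([720, 320, 40]);
translate([40, 0, 700]) cube([720, 320, 40]);
translate([40, 0, 1020]) cube([720, 320, 40]);
translate([40, 0, 1300]) cube([720, 320, 40]);
translate([760, 0, 0]) cube([40, 320, 1340]);
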